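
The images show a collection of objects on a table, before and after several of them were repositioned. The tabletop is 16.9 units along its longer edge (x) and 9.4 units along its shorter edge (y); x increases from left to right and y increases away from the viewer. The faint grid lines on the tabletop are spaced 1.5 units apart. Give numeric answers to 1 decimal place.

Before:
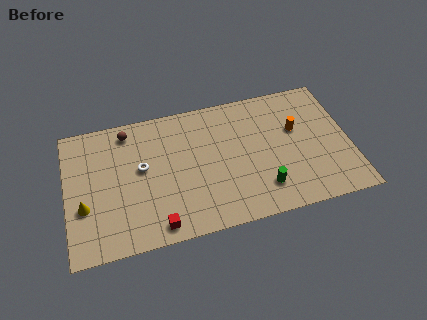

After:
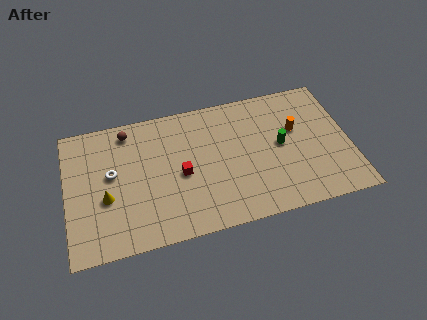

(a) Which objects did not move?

the orange cylinder and the brown sphere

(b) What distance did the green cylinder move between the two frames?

3.1

The green cylinder moved from about (11.5, 2.1) to (12.8, 4.9), a distance of √(1.3² + 2.8²) ≈ 3.1.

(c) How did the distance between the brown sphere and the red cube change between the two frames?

-2.3

Before: roughly 7.1 units apart; after: 4.8. That's 2.3 units closer together.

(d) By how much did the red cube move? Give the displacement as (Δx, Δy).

(1.6, 3.2)

The red cube started near (5.2, 1.1) and ended near (6.8, 4.3).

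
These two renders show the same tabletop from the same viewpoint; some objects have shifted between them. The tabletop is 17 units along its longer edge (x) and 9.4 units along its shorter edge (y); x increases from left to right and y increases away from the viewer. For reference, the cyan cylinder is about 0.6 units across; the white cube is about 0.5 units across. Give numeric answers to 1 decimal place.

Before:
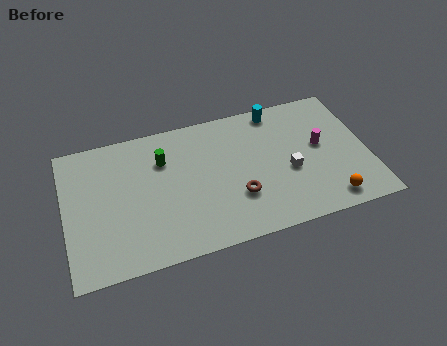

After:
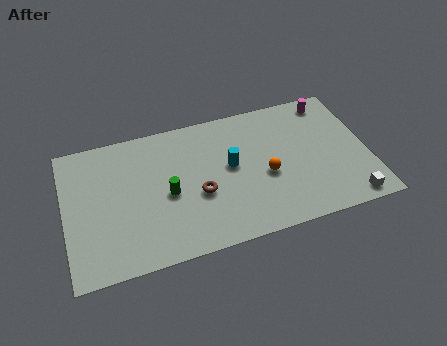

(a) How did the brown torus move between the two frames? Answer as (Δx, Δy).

(-2.1, 0.8)

The brown torus was at about (9.5, 3.0) and moved to about (7.4, 3.8).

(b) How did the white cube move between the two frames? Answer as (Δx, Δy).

(3.1, -2.9)

From the two frames, the white cube sits at roughly (12.5, 3.9) before and (15.6, 1.0) after.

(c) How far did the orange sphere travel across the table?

4.3

The orange sphere moved from about (14.5, 1.3) to (11.2, 4.0), a distance of √(3.3² + 2.7²) ≈ 4.3.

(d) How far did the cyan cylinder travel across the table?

4.3

The cyan cylinder was near (12.2, 8.4) before and (9.3, 5.2) after, so it travelled √(2.9² + 3.2²) ≈ 4.3 units.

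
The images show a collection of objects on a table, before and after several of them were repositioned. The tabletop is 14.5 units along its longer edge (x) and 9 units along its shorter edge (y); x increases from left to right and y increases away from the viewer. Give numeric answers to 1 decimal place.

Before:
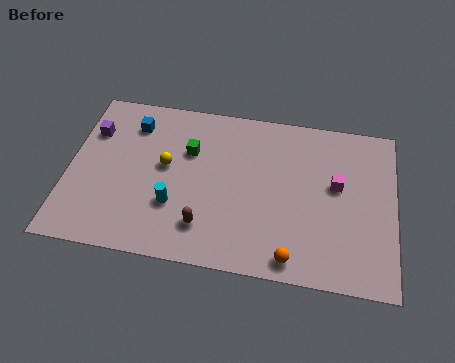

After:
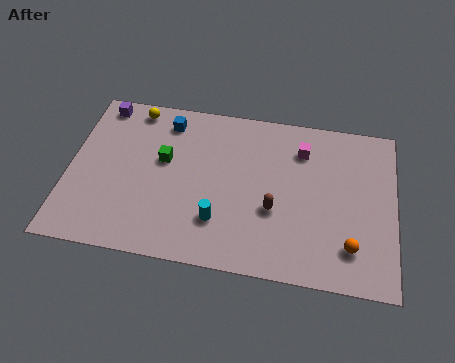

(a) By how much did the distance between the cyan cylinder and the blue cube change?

+1.0

Before: roughly 4.7 units apart; after: 5.7. That's 1.0 units further apart.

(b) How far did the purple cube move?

1.6

The purple cube moved from about (0.9, 6.4) to (1.2, 8.0), a distance of √(0.3² + 1.6²) ≈ 1.6.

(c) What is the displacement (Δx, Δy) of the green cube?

(-1.1, -0.7)

The green cube started near (5.3, 6.0) and ended near (4.2, 5.3).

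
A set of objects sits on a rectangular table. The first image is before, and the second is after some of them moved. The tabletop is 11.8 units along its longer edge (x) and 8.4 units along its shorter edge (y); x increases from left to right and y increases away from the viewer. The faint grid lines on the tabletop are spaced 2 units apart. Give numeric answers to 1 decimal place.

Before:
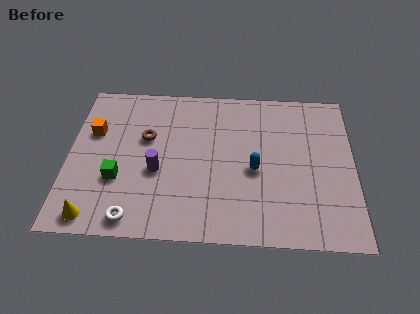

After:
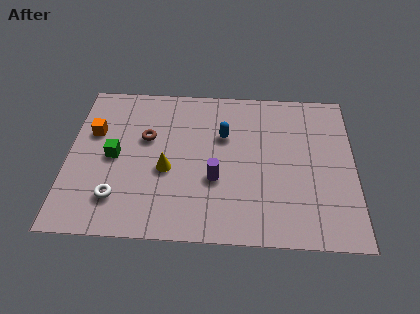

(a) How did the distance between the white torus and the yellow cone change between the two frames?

+1.0

They were about 1.6 units apart before and 2.6 after — 1.0 units further apart.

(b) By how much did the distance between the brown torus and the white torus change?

-0.8

The distance was about 4.3 in the first image and 3.5 in the second, so they moved 0.8 units closer together.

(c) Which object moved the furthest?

the yellow cone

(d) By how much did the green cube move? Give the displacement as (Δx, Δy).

(-0.2, 1.2)

From the two frames, the green cube sits at roughly (2.1, 2.9) before and (1.9, 4.1) after.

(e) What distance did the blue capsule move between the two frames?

2.2

From (7.7, 3.7) to (6.4, 5.5), the blue capsule covered √(1.3² + 1.8²) ≈ 2.2 units.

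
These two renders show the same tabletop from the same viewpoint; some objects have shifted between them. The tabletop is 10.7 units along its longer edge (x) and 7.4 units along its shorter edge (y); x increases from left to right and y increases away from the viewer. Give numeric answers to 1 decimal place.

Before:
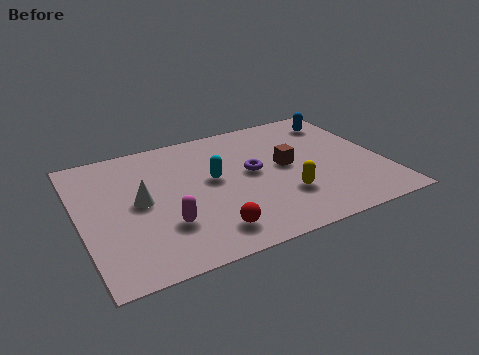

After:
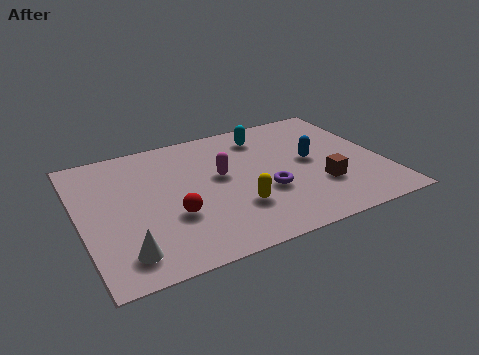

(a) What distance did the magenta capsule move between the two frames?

3.0

The magenta capsule moved from about (2.8, 2.2) to (5.0, 4.2), a distance of √(2.2² + 2.0²) ≈ 3.0.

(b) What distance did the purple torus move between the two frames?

1.3

From (6.1, 4.0) to (6.4, 2.7), the purple torus covered √(0.3² + 1.3²) ≈ 1.3 units.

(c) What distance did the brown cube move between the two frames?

1.9

The brown cube moved from about (7.3, 3.9) to (8.3, 2.3), a distance of √(1.0² + 1.6²) ≈ 1.9.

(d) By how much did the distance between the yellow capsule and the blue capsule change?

-1.2

The distance was about 4.6 in the first image and 3.4 in the second, so they moved 1.2 units closer together.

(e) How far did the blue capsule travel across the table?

2.5

From (9.6, 6.0) to (8.2, 3.9), the blue capsule covered √(1.4² + 2.1²) ≈ 2.5 units.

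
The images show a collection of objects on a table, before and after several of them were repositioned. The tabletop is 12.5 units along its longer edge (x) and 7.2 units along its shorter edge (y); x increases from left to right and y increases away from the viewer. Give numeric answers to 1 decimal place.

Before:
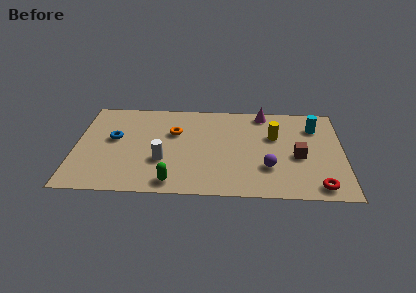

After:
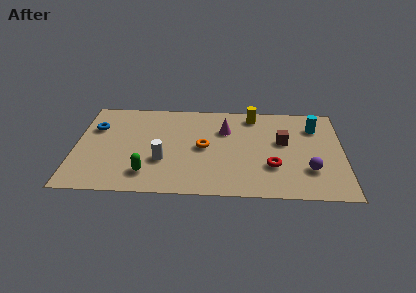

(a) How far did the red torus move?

2.5

The red torus moved from about (11.3, 0.9) to (9.2, 2.3), a distance of √(2.1² + 1.4²) ≈ 2.5.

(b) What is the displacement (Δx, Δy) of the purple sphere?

(1.9, -0.1)

The purple sphere was at about (9.0, 2.2) and moved to about (10.9, 2.1).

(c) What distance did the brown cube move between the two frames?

1.3

The brown cube was near (10.4, 3.1) before and (9.7, 4.2) after, so it travelled √(0.7² + 1.1²) ≈ 1.3 units.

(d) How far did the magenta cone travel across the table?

2.3

The magenta cone was near (8.8, 6.4) before and (7.0, 5.0) after, so it travelled √(1.8² + 1.4²) ≈ 2.3 units.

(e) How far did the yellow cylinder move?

1.9

The yellow cylinder was near (9.3, 4.6) before and (8.3, 6.2) after, so it travelled √(1.0² + 1.6²) ≈ 1.9 units.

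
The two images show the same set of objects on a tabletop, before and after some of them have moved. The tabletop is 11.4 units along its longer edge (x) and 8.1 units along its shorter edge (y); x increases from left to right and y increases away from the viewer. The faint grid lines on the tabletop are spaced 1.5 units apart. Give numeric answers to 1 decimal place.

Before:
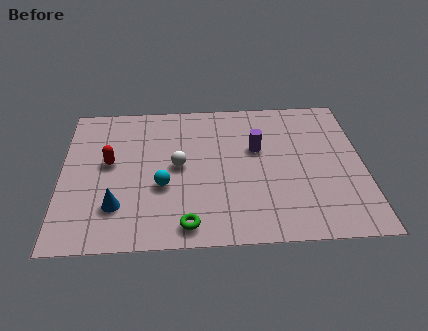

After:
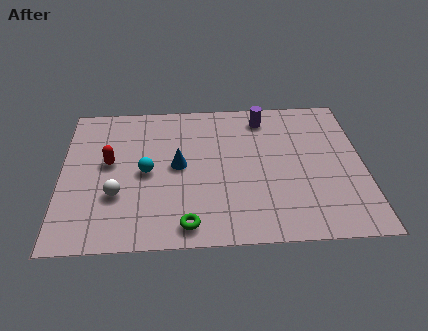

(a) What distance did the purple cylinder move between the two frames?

1.8

From (7.4, 5.0) to (7.7, 6.8), the purple cylinder covered √(0.3² + 1.8²) ≈ 1.8 units.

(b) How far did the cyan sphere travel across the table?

1.0

From (3.8, 3.1) to (3.2, 3.9), the cyan sphere covered √(0.6² + 0.8²) ≈ 1.0 units.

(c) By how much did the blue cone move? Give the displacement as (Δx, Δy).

(2.3, 2.1)

The blue cone started near (2.1, 2.1) and ended near (4.4, 4.2).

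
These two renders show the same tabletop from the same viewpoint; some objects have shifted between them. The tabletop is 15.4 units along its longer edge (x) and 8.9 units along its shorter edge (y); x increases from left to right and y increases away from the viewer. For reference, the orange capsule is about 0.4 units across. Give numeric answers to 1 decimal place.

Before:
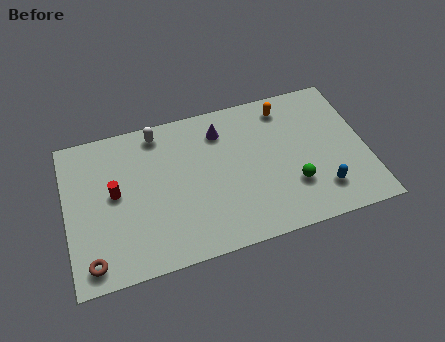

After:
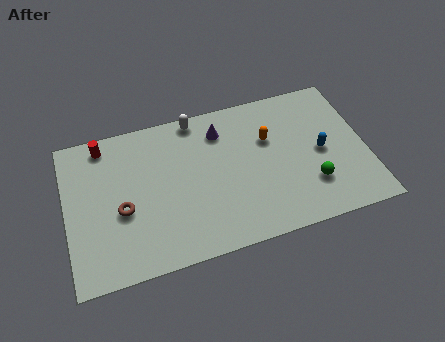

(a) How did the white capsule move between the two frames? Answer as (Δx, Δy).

(2.0, 0.3)

From the two frames, the white capsule sits at roughly (4.9, 7.8) before and (6.9, 8.1) after.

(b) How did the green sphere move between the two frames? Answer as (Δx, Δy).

(0.9, -0.2)

From the two frames, the green sphere sits at roughly (11.5, 2.7) before and (12.4, 2.5) after.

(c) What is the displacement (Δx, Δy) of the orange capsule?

(-1.0, -1.7)

The orange capsule started near (11.5, 7.5) and ended near (10.5, 5.8).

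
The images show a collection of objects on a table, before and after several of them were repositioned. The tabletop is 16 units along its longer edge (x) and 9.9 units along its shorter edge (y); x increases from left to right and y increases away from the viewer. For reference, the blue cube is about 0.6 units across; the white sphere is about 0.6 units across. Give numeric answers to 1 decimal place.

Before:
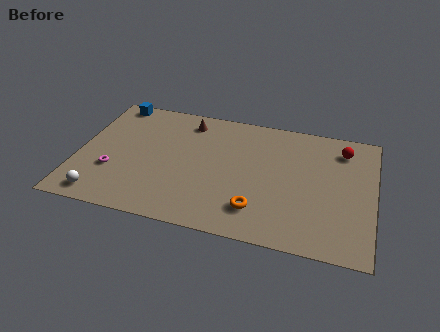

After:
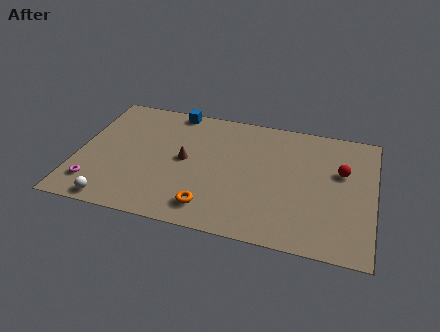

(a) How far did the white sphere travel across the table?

0.8

The white sphere was near (1.6, 1.2) before and (2.3, 0.9) after, so it travelled √(0.7² + 0.3²) ≈ 0.8 units.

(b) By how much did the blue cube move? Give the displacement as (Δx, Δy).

(3.4, 0.1)

The blue cube started near (1.5, 9.0) and ended near (4.9, 9.1).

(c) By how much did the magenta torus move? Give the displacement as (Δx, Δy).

(-0.9, -1.3)

From the two frames, the magenta torus sits at roughly (2.0, 3.3) before and (1.1, 2.0) after.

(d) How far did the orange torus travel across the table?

2.5

The orange torus was near (9.9, 2.2) before and (7.4, 1.7) after, so it travelled √(2.5² + 0.5²) ≈ 2.5 units.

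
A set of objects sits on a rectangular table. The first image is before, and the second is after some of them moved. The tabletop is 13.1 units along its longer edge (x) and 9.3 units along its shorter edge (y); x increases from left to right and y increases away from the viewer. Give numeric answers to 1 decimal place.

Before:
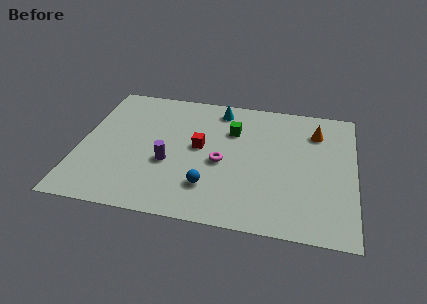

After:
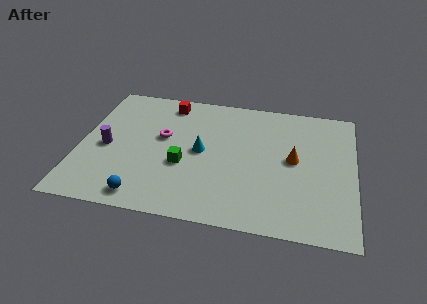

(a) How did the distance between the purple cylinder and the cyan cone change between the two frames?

-0.4

Before: roughly 4.9 units apart; after: 4.5. That's 0.4 units closer together.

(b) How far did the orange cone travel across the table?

2.4

The orange cone moved from about (11.2, 7.1) to (10.2, 4.9), a distance of √(1.0² + 2.2²) ≈ 2.4.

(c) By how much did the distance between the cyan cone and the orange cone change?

-0.4

Before: roughly 4.8 units apart; after: 4.4. That's 0.4 units closer together.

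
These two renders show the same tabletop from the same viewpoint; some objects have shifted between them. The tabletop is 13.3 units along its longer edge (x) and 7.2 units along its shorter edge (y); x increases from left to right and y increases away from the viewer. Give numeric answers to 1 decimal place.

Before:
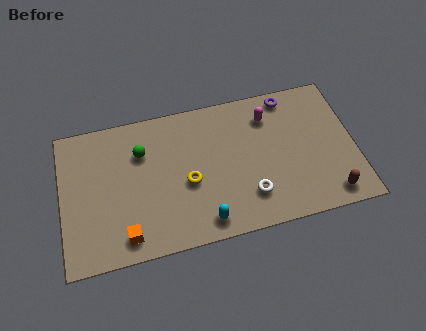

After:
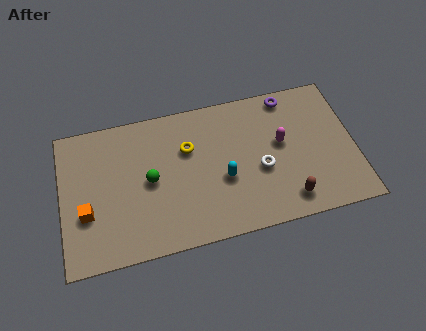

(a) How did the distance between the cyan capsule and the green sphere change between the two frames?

-1.5

Before: roughly 4.9 units apart; after: 3.4. That's 1.5 units closer together.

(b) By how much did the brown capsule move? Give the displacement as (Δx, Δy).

(-1.9, 0.2)

The brown capsule started near (12.0, 1.0) and ended near (10.1, 1.2).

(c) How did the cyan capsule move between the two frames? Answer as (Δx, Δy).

(1.0, 1.9)

The cyan capsule started near (6.3, 1.0) and ended near (7.3, 2.9).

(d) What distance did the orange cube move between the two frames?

2.3

From (2.8, 1.1) to (1.1, 2.6), the orange cube covered √(1.7² + 1.5²) ≈ 2.3 units.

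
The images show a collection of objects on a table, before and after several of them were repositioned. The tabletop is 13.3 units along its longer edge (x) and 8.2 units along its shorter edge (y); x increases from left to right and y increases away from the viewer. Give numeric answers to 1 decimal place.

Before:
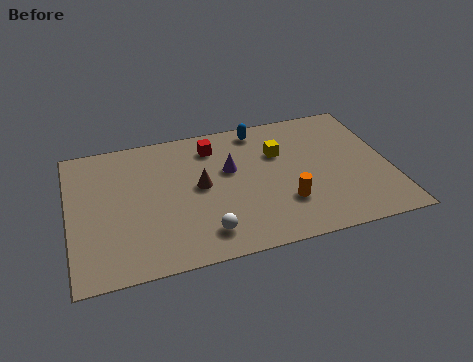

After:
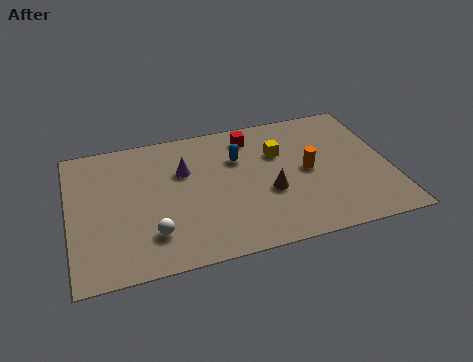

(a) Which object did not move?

the yellow cube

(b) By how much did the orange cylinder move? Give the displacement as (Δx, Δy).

(1.1, 1.7)

From the two frames, the orange cylinder sits at roughly (8.8, 2.4) before and (9.9, 4.1) after.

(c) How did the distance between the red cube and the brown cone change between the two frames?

+1.2

They were about 2.4 units apart before and 3.6 after — 1.2 units further apart.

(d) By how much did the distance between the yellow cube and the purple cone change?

+1.8

The distance was about 2.2 in the first image and 4.0 in the second, so they moved 1.8 units further apart.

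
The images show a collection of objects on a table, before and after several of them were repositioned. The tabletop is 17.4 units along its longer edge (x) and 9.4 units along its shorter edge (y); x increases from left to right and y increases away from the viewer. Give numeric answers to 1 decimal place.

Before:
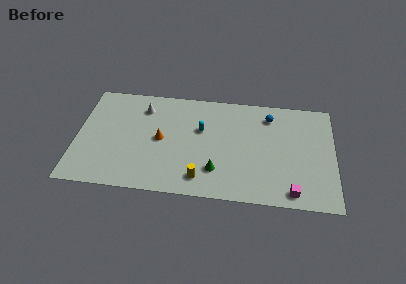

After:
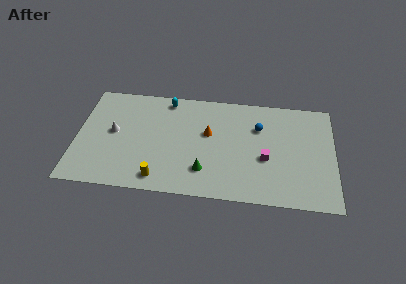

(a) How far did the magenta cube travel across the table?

3.2

From (14.6, 1.1) to (12.8, 3.8), the magenta cube covered √(1.8² + 2.7²) ≈ 3.2 units.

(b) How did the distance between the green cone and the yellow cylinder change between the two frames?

+1.9

Before: roughly 1.3 units apart; after: 3.2. That's 1.9 units further apart.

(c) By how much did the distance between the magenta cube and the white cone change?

-1.6

The distance was about 12.0 in the first image and 10.4 in the second, so they moved 1.6 units closer together.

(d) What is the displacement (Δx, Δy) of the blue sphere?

(-0.7, -1.1)

The blue sphere started near (13.0, 7.6) and ended near (12.3, 6.5).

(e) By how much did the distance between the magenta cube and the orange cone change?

-5.3

Before: roughly 9.6 units apart; after: 4.3. That's 5.3 units closer together.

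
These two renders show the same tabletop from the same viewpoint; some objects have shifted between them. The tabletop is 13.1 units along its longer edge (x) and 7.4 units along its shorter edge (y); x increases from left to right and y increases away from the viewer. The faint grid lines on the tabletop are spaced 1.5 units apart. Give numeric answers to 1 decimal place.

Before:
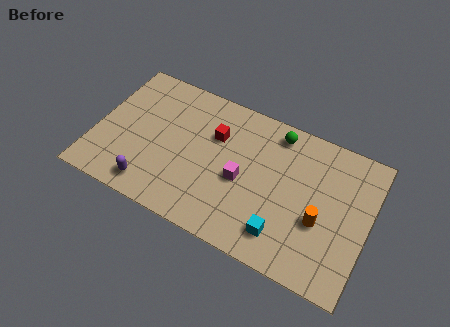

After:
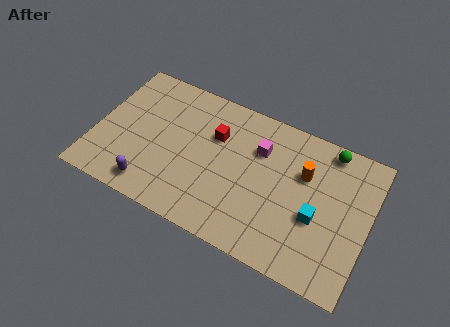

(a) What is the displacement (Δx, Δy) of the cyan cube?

(1.4, 1.5)

The cyan cube started near (9.3, 1.5) and ended near (10.7, 3.0).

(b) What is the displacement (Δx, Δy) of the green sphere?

(2.5, 0.2)

The green sphere was at about (8.4, 6.4) and moved to about (10.9, 6.6).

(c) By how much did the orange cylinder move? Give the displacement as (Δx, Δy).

(-1.0, 2.0)

The orange cylinder was at about (10.9, 2.9) and moved to about (9.9, 4.9).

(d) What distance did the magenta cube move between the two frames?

2.0

The magenta cube was near (7.1, 3.3) before and (7.7, 5.2) after, so it travelled √(0.6² + 1.9²) ≈ 2.0 units.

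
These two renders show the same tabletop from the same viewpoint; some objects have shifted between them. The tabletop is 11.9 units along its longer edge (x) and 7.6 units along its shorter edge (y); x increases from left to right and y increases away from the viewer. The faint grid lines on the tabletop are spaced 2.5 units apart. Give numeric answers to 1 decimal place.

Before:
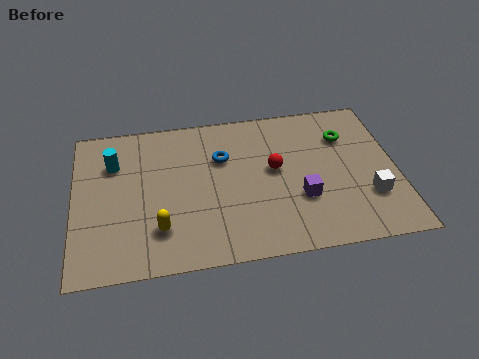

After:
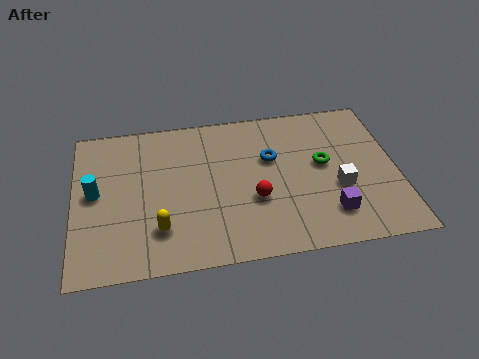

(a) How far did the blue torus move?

1.8

From (5.5, 5.1) to (7.3, 4.8), the blue torus covered √(1.8² + 0.3²) ≈ 1.8 units.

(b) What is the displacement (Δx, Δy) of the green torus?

(-0.9, -1.3)

The green torus was at about (10.1, 5.5) and moved to about (9.2, 4.2).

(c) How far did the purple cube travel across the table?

1.3

The purple cube moved from about (8.3, 2.6) to (9.3, 1.7), a distance of √(1.0² + 0.9²) ≈ 1.3.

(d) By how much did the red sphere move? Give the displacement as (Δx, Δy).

(-0.8, -1.4)

From the two frames, the red sphere sits at roughly (7.4, 4.2) before and (6.6, 2.8) after.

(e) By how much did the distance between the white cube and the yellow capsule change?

-1.0

They were about 7.7 units apart before and 6.7 after — 1.0 units closer together.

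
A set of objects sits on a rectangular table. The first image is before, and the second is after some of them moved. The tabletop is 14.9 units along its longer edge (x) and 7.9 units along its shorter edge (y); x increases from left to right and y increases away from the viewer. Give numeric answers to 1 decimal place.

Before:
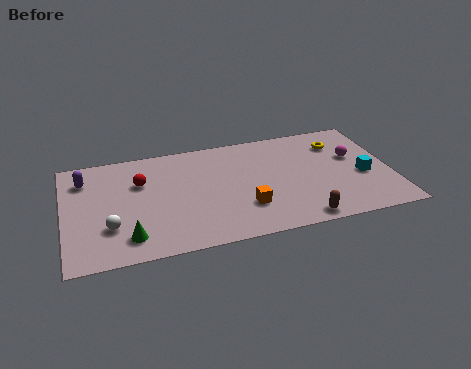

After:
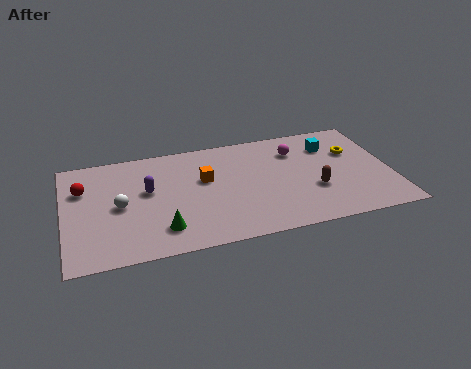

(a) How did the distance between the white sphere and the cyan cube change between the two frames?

-1.6

They were about 11.6 units apart before and 10.0 after — 1.6 units closer together.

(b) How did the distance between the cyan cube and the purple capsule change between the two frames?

-4.3

The distance was about 12.9 in the first image and 8.6 in the second, so they moved 4.3 units closer together.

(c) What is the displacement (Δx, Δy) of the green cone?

(1.5, 0.2)

The green cone started near (2.8, 1.5) and ended near (4.3, 1.7).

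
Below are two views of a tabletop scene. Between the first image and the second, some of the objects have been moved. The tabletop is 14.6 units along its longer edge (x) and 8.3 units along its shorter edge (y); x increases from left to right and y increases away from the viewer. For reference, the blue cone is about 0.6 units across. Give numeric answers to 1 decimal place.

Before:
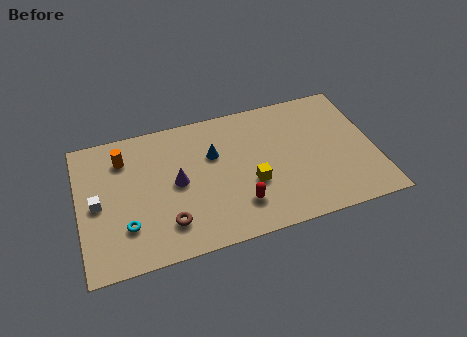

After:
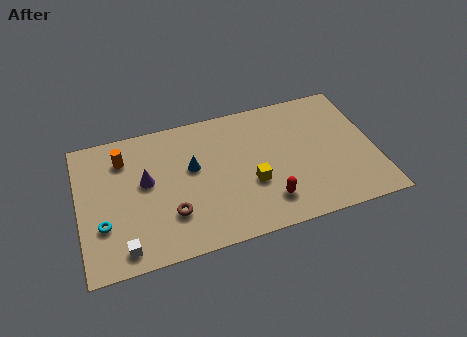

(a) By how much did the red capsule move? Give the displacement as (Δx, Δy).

(1.4, -0.2)

The red capsule was at about (7.7, 2.0) and moved to about (9.1, 1.8).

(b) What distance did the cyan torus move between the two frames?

1.2

From (2.2, 2.3) to (1.1, 2.7), the cyan torus covered √(1.1² + 0.4²) ≈ 1.2 units.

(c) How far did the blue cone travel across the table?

1.2

From (6.7, 5.4) to (5.6, 4.9), the blue cone covered √(1.1² + 0.5²) ≈ 1.2 units.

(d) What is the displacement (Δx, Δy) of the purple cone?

(-1.5, 0.5)

From the two frames, the purple cone sits at roughly (4.8, 4.2) before and (3.3, 4.7) after.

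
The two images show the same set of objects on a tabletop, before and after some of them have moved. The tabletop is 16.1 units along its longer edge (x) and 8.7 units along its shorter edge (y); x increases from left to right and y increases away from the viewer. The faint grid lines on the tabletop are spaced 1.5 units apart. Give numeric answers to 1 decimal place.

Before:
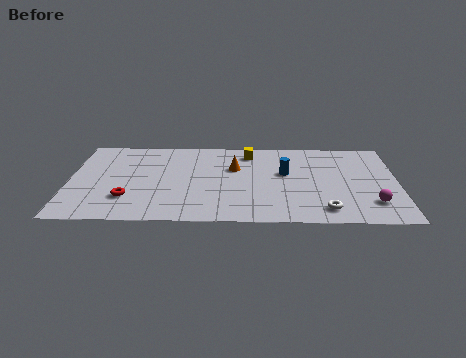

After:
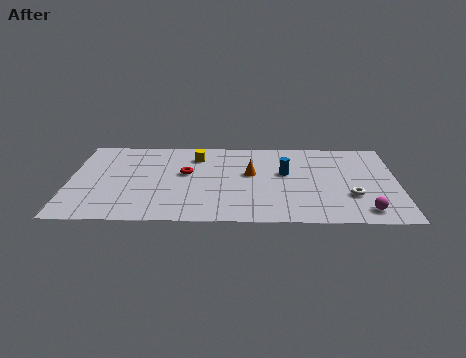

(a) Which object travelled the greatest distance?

the red torus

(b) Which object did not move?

the blue cylinder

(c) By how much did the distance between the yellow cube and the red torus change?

-5.7

They were about 7.6 units apart before and 1.9 after — 5.7 units closer together.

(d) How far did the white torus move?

1.9

From (12.5, 1.4) to (13.8, 2.8), the white torus covered √(1.3² + 1.4²) ≈ 1.9 units.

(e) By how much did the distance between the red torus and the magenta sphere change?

-2.4

Before: roughly 11.9 units apart; after: 9.5. That's 2.4 units closer together.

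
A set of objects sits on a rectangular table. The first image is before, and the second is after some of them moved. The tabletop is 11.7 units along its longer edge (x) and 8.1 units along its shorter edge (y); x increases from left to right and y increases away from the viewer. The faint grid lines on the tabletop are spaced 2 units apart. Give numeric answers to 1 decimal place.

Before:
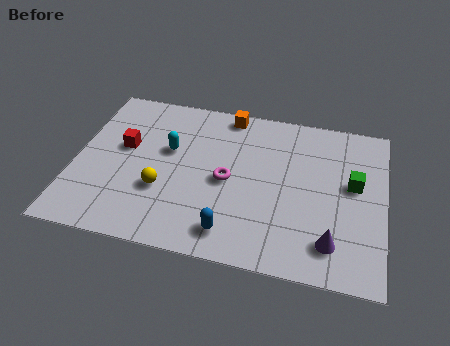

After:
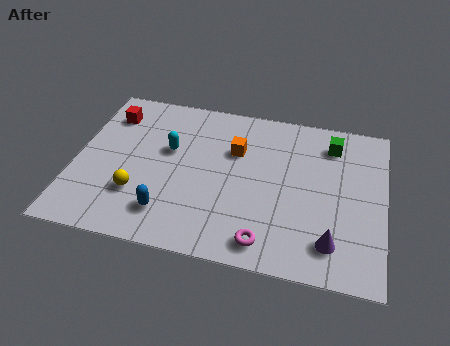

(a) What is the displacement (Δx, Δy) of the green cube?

(-0.9, 1.9)

From the two frames, the green cube sits at roughly (10.5, 4.6) before and (9.6, 6.5) after.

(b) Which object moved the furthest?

the magenta torus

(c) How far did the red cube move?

1.7

From (1.8, 4.7) to (1.1, 6.3), the red cube covered √(0.7² + 1.6²) ≈ 1.7 units.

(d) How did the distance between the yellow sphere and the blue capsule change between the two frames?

-1.7

The distance was about 3.1 in the first image and 1.4 in the second, so they moved 1.7 units closer together.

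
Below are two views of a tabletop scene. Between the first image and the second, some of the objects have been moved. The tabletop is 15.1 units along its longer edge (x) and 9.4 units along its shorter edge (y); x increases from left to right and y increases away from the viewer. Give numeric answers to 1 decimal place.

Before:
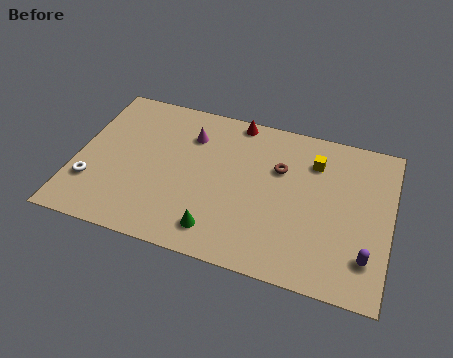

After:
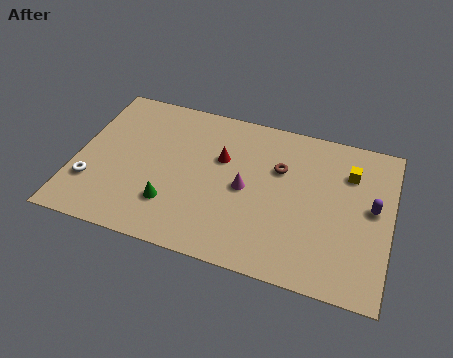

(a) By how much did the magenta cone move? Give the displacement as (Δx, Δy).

(2.9, -2.5)

The magenta cone was at about (5.3, 7.0) and moved to about (8.2, 4.5).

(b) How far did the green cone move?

2.5

From (7.1, 1.6) to (4.8, 2.5), the green cone covered √(2.3² + 0.9²) ≈ 2.5 units.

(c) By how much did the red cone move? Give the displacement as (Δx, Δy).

(-0.5, -2.6)

The red cone was at about (7.4, 8.6) and moved to about (6.9, 6.0).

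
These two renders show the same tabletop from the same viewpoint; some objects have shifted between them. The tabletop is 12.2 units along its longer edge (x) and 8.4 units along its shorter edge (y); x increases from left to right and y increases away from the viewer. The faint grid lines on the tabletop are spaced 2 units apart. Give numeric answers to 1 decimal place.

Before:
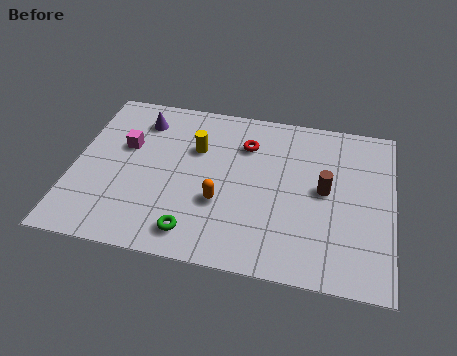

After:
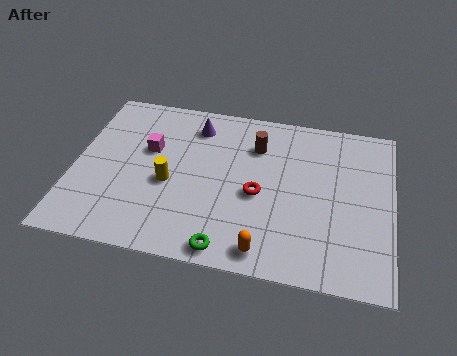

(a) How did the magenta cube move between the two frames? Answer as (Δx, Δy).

(0.9, 0.0)

The magenta cube was at about (1.9, 5.2) and moved to about (2.8, 5.2).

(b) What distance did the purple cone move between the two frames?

2.1

The purple cone was near (2.4, 6.7) before and (4.5, 6.8) after, so it travelled √(2.1² + 0.1²) ≈ 2.1 units.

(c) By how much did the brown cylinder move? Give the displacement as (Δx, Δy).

(-2.7, 1.8)

From the two frames, the brown cylinder sits at roughly (9.6, 4.4) before and (6.9, 6.2) after.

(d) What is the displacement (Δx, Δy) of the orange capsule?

(1.8, -2.0)

The orange capsule was at about (5.7, 3.0) and moved to about (7.5, 1.0).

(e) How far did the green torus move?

1.4

The green torus was near (4.8, 1.3) before and (6.1, 0.8) after, so it travelled √(1.3² + 0.5²) ≈ 1.4 units.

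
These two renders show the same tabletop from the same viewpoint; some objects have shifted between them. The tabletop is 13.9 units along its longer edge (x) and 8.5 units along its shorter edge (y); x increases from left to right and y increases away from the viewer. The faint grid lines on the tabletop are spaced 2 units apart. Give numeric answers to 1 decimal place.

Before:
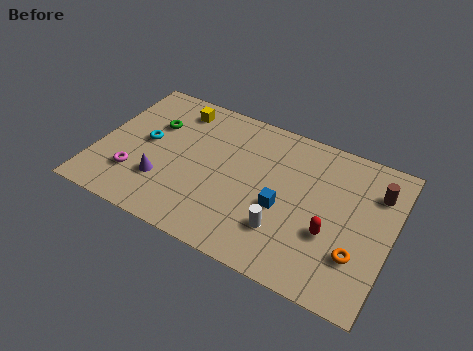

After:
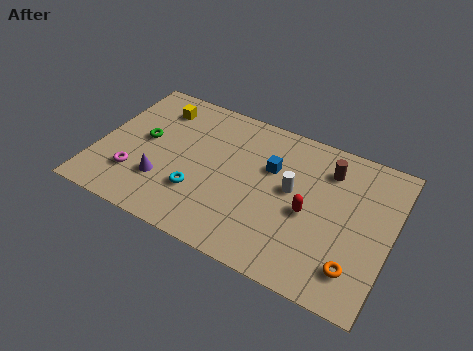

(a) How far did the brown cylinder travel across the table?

2.3

From (13.0, 6.3) to (10.7, 6.6), the brown cylinder covered √(2.3² + 0.3²) ≈ 2.3 units.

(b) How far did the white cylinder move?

2.4

The white cylinder was near (9.1, 2.3) before and (9.2, 4.7) after, so it travelled √(0.1² + 2.4²) ≈ 2.4 units.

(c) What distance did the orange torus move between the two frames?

0.7

From (12.5, 2.5) to (12.5, 1.8), the orange torus covered √(0.0² + 0.7²) ≈ 0.7 units.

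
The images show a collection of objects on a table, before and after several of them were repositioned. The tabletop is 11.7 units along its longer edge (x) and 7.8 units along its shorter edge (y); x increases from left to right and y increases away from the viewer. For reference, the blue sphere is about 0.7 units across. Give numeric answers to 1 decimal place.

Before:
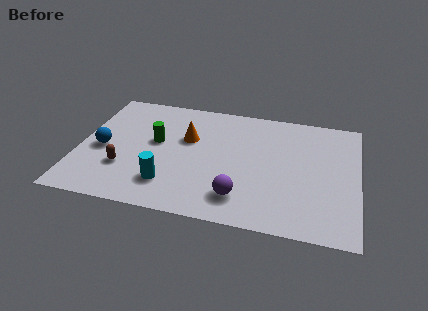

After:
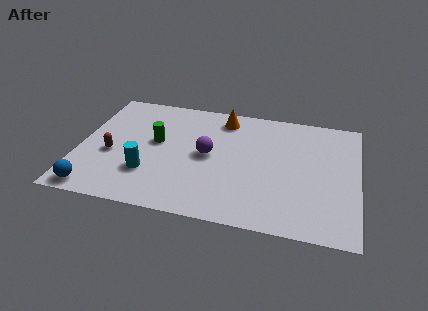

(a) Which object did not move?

the green cylinder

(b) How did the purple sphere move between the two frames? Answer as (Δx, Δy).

(-1.5, 2.4)

The purple sphere was at about (6.9, 1.6) and moved to about (5.4, 4.0).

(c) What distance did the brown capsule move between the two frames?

1.0

The brown capsule moved from about (2.0, 2.4) to (1.4, 3.2), a distance of √(0.6² + 0.8²) ≈ 1.0.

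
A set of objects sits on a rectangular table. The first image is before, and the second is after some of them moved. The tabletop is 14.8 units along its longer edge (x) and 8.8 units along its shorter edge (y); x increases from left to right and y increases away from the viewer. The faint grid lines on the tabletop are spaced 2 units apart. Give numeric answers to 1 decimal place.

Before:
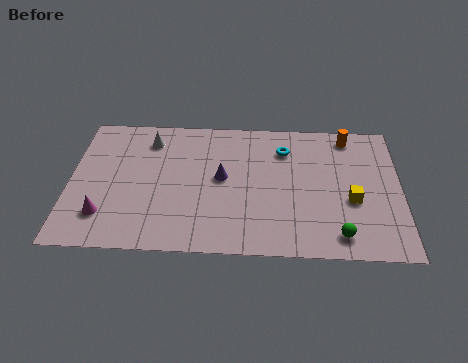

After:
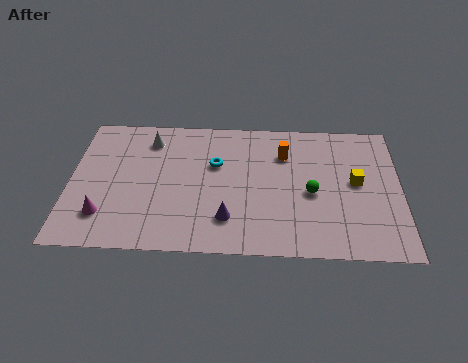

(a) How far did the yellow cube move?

1.2

From (12.6, 3.5) to (12.8, 4.7), the yellow cube covered √(0.2² + 1.2²) ≈ 1.2 units.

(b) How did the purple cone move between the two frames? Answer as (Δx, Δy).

(0.3, -2.6)

The purple cone started near (6.8, 4.7) and ended near (7.1, 2.1).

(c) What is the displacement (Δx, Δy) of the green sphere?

(-1.2, 2.6)

The green sphere was at about (12.0, 1.3) and moved to about (10.8, 3.9).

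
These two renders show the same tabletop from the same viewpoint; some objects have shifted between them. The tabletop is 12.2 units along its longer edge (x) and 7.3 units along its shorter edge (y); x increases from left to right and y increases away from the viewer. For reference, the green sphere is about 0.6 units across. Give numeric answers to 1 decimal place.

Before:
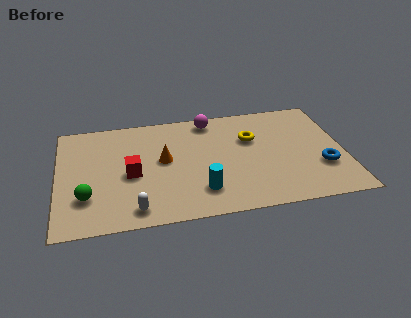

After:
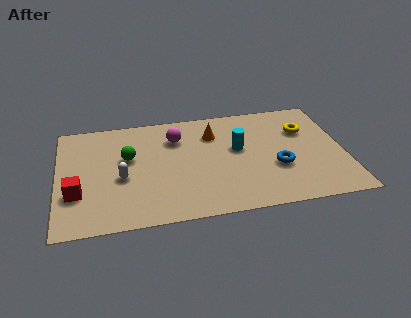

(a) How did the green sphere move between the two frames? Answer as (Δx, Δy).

(1.8, 2.3)

The green sphere started near (1.2, 2.1) and ended near (3.0, 4.4).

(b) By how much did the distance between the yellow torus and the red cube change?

+4.7

The distance was about 5.4 in the first image and 10.1 in the second, so they moved 4.7 units further apart.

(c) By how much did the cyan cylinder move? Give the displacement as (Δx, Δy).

(1.7, 2.5)

From the two frames, the cyan cylinder sits at roughly (6.0, 1.7) before and (7.7, 4.2) after.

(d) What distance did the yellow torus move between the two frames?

2.3

From (8.3, 4.8) to (10.6, 5.0), the yellow torus covered √(2.3² + 0.2²) ≈ 2.3 units.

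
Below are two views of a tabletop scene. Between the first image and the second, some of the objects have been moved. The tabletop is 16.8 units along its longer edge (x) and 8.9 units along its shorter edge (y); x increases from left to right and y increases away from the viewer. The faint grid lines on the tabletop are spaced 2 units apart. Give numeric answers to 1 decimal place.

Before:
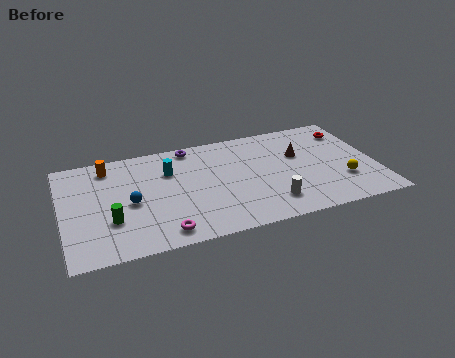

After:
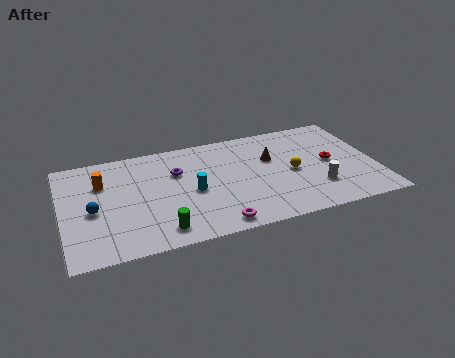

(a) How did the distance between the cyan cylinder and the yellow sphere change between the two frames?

-4.3

They were about 9.7 units apart before and 5.4 after — 4.3 units closer together.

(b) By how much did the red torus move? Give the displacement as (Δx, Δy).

(-1.3, -2.5)

The red torus was at about (15.7, 7.0) and moved to about (14.4, 4.5).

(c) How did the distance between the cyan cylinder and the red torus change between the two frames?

-2.4

The distance was about 9.9 in the first image and 7.5 in the second, so they moved 2.4 units closer together.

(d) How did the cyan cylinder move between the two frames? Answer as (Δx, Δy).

(1.1, -2.1)

From the two frames, the cyan cylinder sits at roughly (5.8, 6.2) before and (6.9, 4.1) after.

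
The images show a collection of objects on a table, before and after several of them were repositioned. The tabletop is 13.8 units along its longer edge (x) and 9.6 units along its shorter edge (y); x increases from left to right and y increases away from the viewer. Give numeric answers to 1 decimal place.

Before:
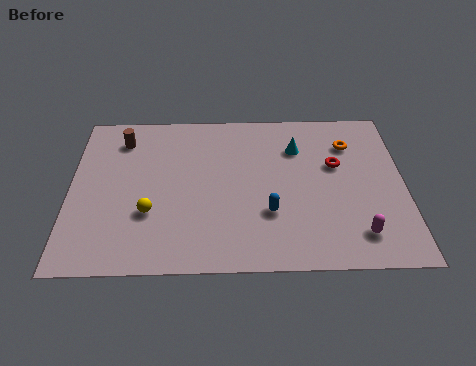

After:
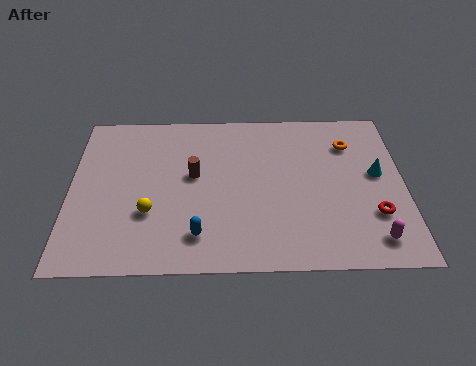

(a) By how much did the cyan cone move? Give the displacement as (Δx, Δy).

(3.3, -1.7)

The cyan cone was at about (9.4, 7.0) and moved to about (12.7, 5.3).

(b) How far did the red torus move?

3.4

The red torus was near (11.0, 5.9) before and (12.5, 2.9) after, so it travelled √(1.5² + 3.0²) ≈ 3.4 units.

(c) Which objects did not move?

the orange torus and the yellow sphere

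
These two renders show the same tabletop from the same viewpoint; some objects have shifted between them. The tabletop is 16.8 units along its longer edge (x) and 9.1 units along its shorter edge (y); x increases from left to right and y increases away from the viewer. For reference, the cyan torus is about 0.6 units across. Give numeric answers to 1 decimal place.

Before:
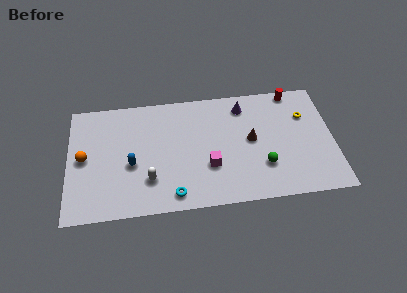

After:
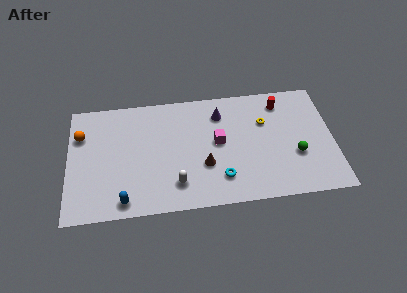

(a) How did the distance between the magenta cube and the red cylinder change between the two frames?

-2.7

They were about 7.6 units apart before and 4.9 after — 2.7 units closer together.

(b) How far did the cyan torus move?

3.1

The cyan torus was near (6.6, 1.2) before and (9.6, 2.1) after, so it travelled √(3.0² + 0.9²) ≈ 3.1 units.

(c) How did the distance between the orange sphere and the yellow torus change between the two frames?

-2.5

The distance was about 14.2 in the first image and 11.7 in the second, so they moved 2.5 units closer together.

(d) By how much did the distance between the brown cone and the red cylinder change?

+2.1

The distance was about 4.5 in the first image and 6.6 in the second, so they moved 2.1 units further apart.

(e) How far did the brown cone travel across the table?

3.4

The brown cone was near (11.6, 4.8) before and (8.6, 3.2) after, so it travelled √(3.0² + 1.6²) ≈ 3.4 units.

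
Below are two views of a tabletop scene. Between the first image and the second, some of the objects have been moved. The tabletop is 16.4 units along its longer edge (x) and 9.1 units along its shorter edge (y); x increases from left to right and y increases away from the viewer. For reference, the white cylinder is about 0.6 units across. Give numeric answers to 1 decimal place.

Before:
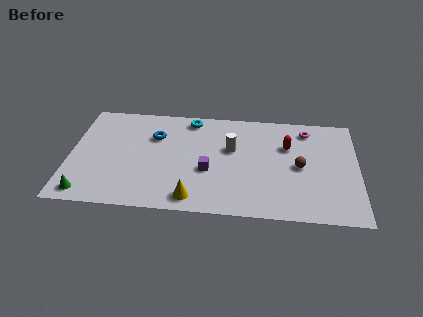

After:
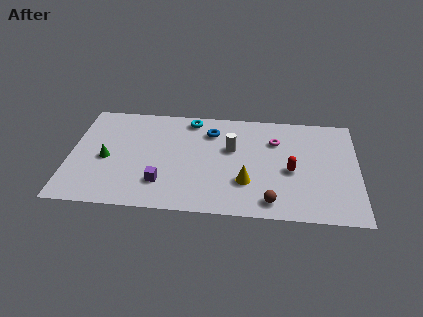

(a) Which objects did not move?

the cyan torus and the white cylinder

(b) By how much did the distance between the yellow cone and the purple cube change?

+2.3

The distance was about 2.5 in the first image and 4.8 in the second, so they moved 2.3 units further apart.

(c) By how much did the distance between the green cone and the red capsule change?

-1.9

The distance was about 12.4 in the first image and 10.5 in the second, so they moved 1.9 units closer together.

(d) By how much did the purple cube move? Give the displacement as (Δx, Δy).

(-2.6, -1.3)

The purple cube was at about (7.9, 3.6) and moved to about (5.3, 2.3).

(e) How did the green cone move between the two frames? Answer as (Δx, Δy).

(1.0, 3.0)

From the two frames, the green cone sits at roughly (1.1, 1.1) before and (2.1, 4.1) after.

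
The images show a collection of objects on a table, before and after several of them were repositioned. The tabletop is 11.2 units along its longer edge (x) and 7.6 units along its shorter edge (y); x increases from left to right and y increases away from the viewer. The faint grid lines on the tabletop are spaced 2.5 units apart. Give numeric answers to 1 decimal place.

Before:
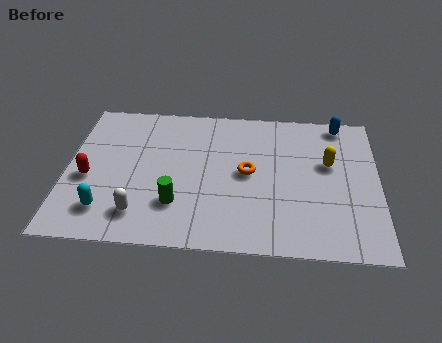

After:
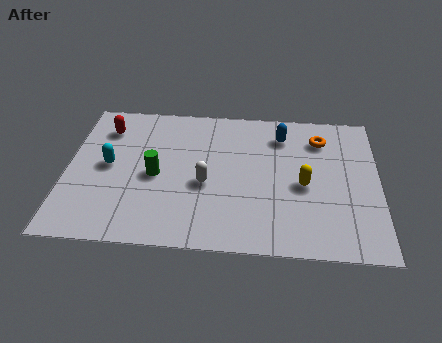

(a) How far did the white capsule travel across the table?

2.9

The white capsule moved from about (2.7, 1.5) to (5.0, 3.2), a distance of √(2.3² + 1.7²) ≈ 2.9.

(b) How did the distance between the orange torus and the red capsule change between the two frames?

+2.1

Before: roughly 5.7 units apart; after: 7.8. That's 2.1 units further apart.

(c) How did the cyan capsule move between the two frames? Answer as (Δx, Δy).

(0.0, 2.3)

The cyan capsule started near (1.5, 1.6) and ended near (1.5, 3.9).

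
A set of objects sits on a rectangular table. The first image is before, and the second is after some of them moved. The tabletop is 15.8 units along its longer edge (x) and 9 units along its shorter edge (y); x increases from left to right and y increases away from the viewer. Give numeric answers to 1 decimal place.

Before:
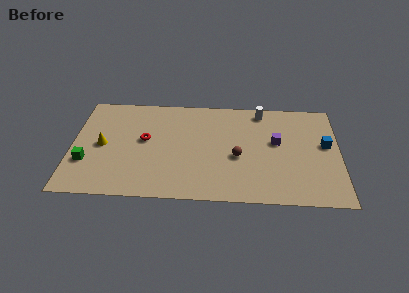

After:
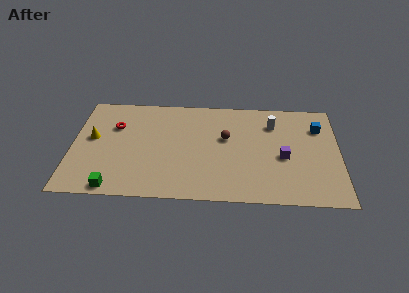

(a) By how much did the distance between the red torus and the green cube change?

+1.3

The distance was about 4.0 in the first image and 5.3 in the second, so they moved 1.3 units further apart.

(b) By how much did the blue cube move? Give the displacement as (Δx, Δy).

(-0.4, 1.5)

The blue cube was at about (15.0, 5.1) and moved to about (14.6, 6.6).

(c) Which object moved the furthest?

the green cube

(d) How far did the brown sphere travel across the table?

1.7

From (9.8, 3.8) to (9.1, 5.4), the brown sphere covered √(0.7² + 1.6²) ≈ 1.7 units.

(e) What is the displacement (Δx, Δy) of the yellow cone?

(-0.6, 0.6)

From the two frames, the yellow cone sits at roughly (1.8, 4.4) before and (1.2, 5.0) after.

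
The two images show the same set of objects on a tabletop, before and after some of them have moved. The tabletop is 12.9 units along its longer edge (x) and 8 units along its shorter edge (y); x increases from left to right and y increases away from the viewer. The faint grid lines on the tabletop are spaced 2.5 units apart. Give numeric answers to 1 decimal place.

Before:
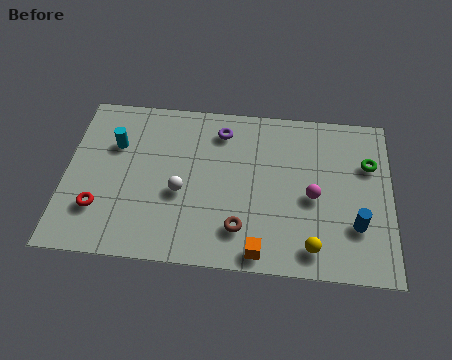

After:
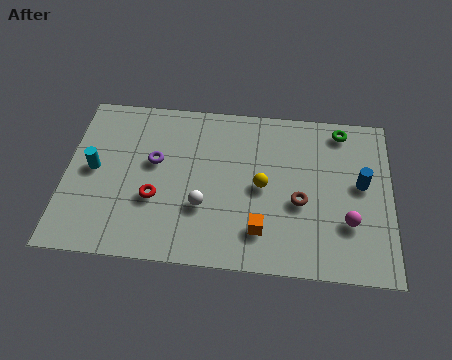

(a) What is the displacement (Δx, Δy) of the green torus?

(-1.1, 1.6)

From the two frames, the green torus sits at roughly (12.0, 5.4) before and (10.9, 7.0) after.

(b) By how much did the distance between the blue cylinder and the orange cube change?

+0.7

The distance was about 4.0 in the first image and 4.7 in the second, so they moved 0.7 units further apart.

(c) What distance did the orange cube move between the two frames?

1.0

From (7.8, 0.8) to (7.8, 1.8), the orange cube covered √(0.0² + 1.0²) ≈ 1.0 units.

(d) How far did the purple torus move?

3.2

The purple torus was near (6.1, 6.5) before and (3.5, 4.7) after, so it travelled √(2.6² + 1.8²) ≈ 3.2 units.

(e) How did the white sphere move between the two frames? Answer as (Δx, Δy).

(0.9, -0.6)

From the two frames, the white sphere sits at roughly (4.6, 3.3) before and (5.5, 2.7) after.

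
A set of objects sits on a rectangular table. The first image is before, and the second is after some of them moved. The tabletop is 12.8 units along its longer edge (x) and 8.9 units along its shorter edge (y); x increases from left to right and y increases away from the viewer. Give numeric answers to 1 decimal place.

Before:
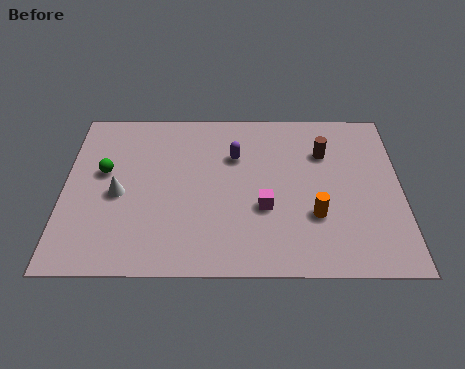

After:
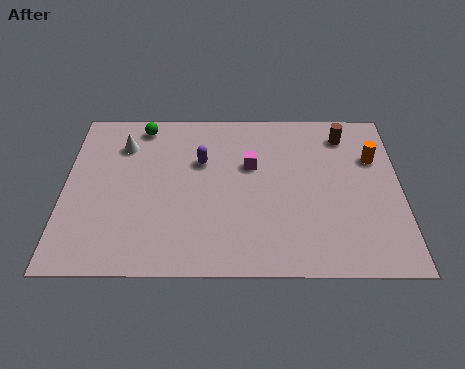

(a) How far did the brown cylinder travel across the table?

1.3

The brown cylinder moved from about (9.9, 6.3) to (10.7, 7.3), a distance of √(0.8² + 1.0²) ≈ 1.3.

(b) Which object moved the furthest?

the orange cylinder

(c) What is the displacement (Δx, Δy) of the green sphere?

(1.4, 2.6)

From the two frames, the green sphere sits at roughly (1.5, 5.2) before and (2.9, 7.8) after.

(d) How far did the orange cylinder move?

3.9

The orange cylinder was near (9.5, 2.9) before and (11.8, 6.0) after, so it travelled √(2.3² + 3.1²) ≈ 3.9 units.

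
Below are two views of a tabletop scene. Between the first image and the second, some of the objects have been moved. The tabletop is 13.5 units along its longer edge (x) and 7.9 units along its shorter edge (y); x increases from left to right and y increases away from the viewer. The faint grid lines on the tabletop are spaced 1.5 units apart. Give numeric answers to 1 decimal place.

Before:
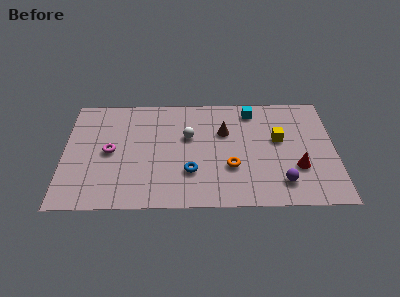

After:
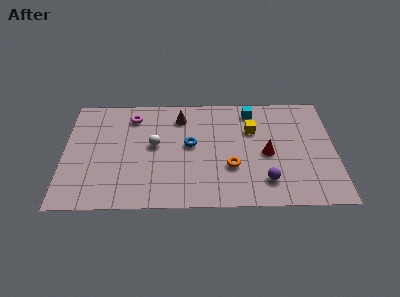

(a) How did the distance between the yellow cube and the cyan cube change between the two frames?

-1.1

Before: roughly 2.5 units apart; after: 1.4. That's 1.1 units closer together.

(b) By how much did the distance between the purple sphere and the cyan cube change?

-0.3

They were about 5.3 units apart before and 5.0 after — 0.3 units closer together.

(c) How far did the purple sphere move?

0.8

From (10.8, 1.6) to (10.0, 1.7), the purple sphere covered √(0.8² + 0.1²) ≈ 0.8 units.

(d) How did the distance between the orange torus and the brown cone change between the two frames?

+1.9

They were about 2.5 units apart before and 4.4 after — 1.9 units further apart.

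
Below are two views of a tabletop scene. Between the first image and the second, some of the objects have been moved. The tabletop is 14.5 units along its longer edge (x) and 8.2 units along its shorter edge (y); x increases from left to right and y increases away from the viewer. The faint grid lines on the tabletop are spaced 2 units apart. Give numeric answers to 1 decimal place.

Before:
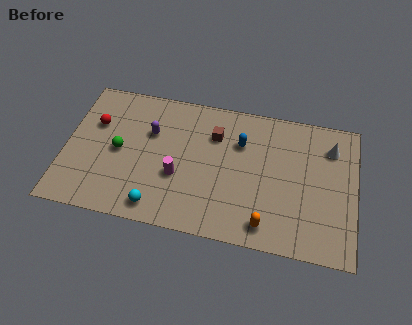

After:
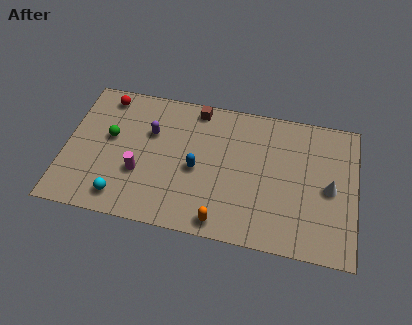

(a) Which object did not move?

the purple capsule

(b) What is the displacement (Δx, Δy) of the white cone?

(0.0, -2.4)

From the two frames, the white cone sits at roughly (13.2, 6.3) before and (13.2, 3.9) after.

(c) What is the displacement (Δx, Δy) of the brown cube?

(-1.0, 1.4)

From the two frames, the brown cube sits at roughly (7.4, 5.9) before and (6.4, 7.3) after.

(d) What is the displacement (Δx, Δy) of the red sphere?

(0.4, 1.7)

The red sphere was at about (1.4, 5.4) and moved to about (1.8, 7.1).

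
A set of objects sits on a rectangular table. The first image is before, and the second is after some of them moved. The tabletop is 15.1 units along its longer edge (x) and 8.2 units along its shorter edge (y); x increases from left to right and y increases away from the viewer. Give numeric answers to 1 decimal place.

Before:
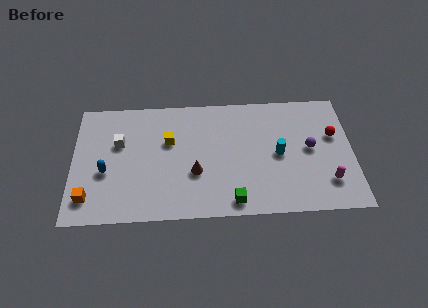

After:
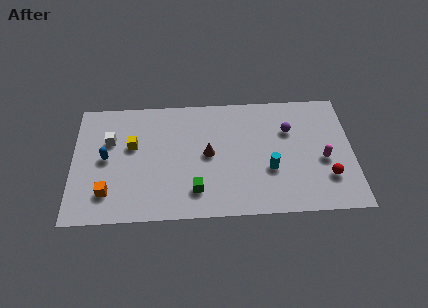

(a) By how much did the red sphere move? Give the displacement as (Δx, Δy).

(-0.4, -2.8)

The red sphere was at about (14.1, 5.1) and moved to about (13.7, 2.3).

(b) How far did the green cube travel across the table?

2.2

The green cube was near (8.6, 1.0) before and (6.6, 1.8) after, so it travelled √(2.0² + 0.8²) ≈ 2.2 units.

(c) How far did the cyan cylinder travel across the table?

1.1

The cyan cylinder moved from about (11.1, 4.0) to (10.6, 3.0), a distance of √(0.5² + 1.0²) ≈ 1.1.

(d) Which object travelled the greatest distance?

the red sphere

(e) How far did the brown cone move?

1.4

From (6.6, 3.0) to (7.3, 4.2), the brown cone covered √(0.7² + 1.2²) ≈ 1.4 units.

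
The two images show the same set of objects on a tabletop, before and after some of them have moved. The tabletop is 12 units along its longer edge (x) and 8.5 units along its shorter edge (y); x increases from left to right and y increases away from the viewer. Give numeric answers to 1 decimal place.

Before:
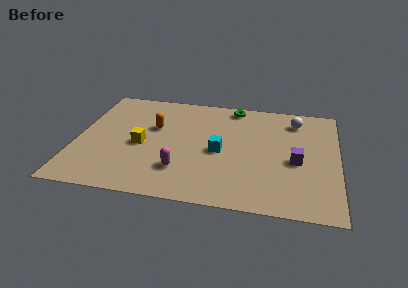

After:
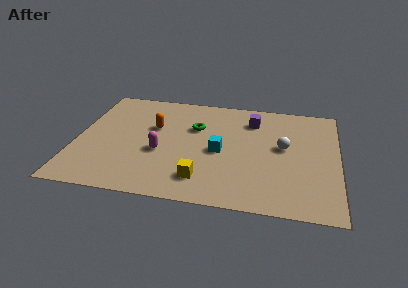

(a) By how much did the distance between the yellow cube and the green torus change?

-1.7

The distance was about 5.6 in the first image and 3.9 in the second, so they moved 1.7 units closer together.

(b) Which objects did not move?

the orange capsule and the cyan cube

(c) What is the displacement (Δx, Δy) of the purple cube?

(-2.1, 2.9)

The purple cube was at about (10.1, 3.7) and moved to about (8.0, 6.6).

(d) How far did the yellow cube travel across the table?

3.6

The yellow cube was near (3.0, 3.8) before and (5.9, 1.7) after, so it travelled √(2.9² + 2.1²) ≈ 3.6 units.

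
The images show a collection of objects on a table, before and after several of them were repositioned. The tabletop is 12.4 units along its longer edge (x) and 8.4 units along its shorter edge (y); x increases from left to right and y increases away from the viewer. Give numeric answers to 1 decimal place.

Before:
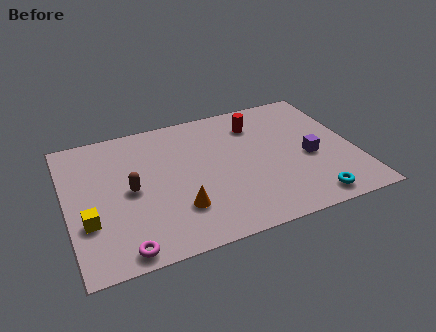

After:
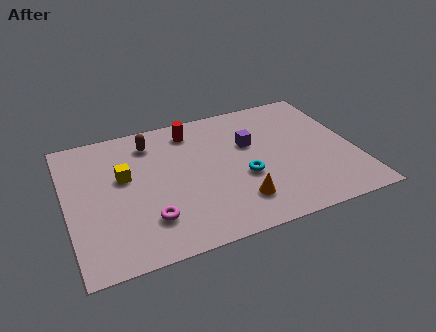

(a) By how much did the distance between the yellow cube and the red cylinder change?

-4.8

They were about 8.5 units apart before and 3.7 after — 4.8 units closer together.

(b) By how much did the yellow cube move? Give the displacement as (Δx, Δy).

(1.7, 2.2)

From the two frames, the yellow cube sits at roughly (0.8, 2.8) before and (2.5, 5.0) after.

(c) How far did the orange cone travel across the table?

2.5

From (4.6, 2.3) to (7.1, 1.9), the orange cone covered √(2.5² + 0.4²) ≈ 2.5 units.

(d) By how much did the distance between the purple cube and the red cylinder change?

-0.6

They were about 3.5 units apart before and 2.9 after — 0.6 units closer together.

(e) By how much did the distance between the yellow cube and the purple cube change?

-4.1

Before: roughly 9.6 units apart; after: 5.5. That's 4.1 units closer together.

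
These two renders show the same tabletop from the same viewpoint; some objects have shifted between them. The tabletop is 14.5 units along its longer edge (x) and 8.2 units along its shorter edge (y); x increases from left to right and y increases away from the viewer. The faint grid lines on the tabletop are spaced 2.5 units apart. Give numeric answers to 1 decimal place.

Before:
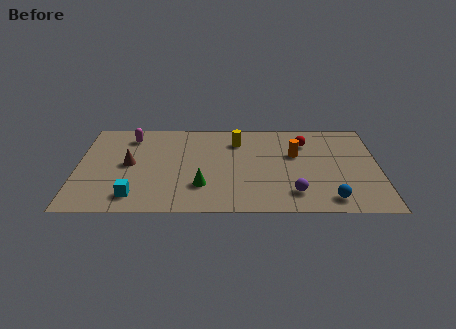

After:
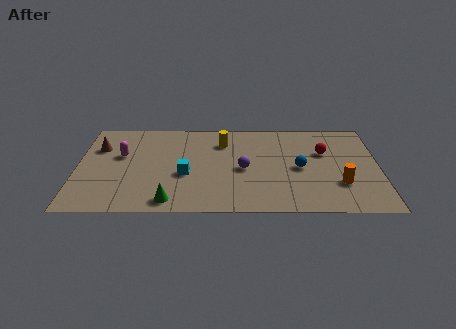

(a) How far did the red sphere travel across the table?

1.3

From (11.0, 6.2) to (11.9, 5.3), the red sphere covered √(0.9² + 0.9²) ≈ 1.3 units.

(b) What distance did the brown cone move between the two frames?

2.1

The brown cone was near (2.5, 4.2) before and (1.0, 5.7) after, so it travelled √(1.5² + 1.5²) ≈ 2.1 units.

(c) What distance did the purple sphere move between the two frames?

3.2

The purple sphere was near (10.4, 1.7) before and (8.0, 3.8) after, so it travelled √(2.4² + 2.1²) ≈ 3.2 units.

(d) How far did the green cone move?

2.0

The green cone was near (6.0, 2.3) before and (4.5, 1.0) after, so it travelled √(1.5² + 1.3²) ≈ 2.0 units.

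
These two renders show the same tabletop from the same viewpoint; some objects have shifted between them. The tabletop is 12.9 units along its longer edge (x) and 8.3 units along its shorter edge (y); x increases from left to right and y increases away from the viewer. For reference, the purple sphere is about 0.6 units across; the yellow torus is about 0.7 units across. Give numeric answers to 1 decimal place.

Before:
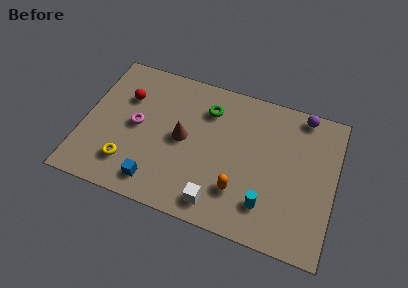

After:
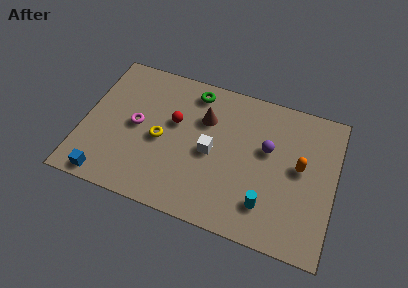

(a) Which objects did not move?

the cyan cylinder and the magenta torus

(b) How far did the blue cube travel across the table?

2.5

The blue cube was near (4.0, 1.3) before and (1.5, 0.8) after, so it travelled √(2.5² + 0.5²) ≈ 2.5 units.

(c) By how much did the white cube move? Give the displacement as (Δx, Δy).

(-0.6, 2.7)

The white cube was at about (7.2, 1.2) and moved to about (6.6, 3.9).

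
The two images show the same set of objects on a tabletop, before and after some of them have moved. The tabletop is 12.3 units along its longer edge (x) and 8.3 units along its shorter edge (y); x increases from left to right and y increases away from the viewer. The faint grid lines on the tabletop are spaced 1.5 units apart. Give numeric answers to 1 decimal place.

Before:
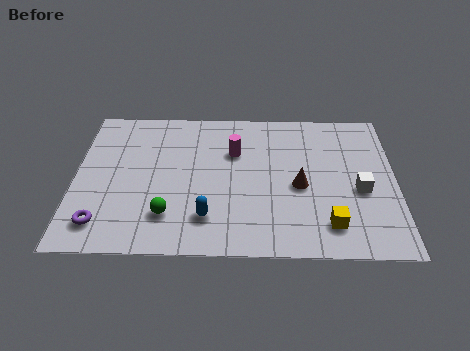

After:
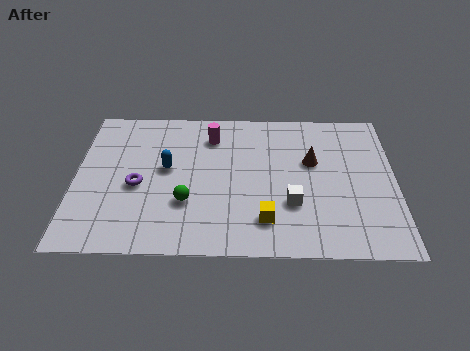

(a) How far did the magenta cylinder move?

1.3

The magenta cylinder was near (6.1, 5.6) before and (5.2, 6.5) after, so it travelled √(0.9² + 0.9²) ≈ 1.3 units.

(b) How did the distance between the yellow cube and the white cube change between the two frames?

-0.9

They were about 2.2 units apart before and 1.3 after — 0.9 units closer together.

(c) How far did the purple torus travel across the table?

2.5

From (1.1, 1.5) to (2.4, 3.6), the purple torus covered √(1.3² + 2.1²) ≈ 2.5 units.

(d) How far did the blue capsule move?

3.1

The blue capsule was near (5.1, 1.9) before and (3.5, 4.6) after, so it travelled √(1.6² + 2.7²) ≈ 3.1 units.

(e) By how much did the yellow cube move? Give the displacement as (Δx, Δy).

(-2.4, 0.2)

The yellow cube started near (9.7, 1.6) and ended near (7.3, 1.8).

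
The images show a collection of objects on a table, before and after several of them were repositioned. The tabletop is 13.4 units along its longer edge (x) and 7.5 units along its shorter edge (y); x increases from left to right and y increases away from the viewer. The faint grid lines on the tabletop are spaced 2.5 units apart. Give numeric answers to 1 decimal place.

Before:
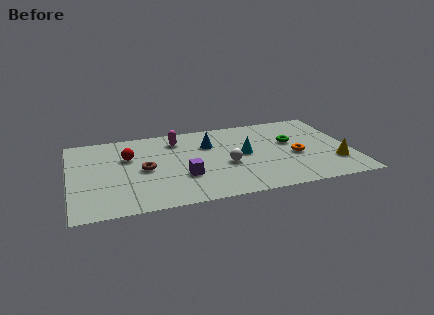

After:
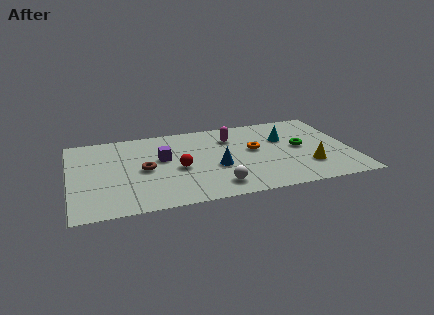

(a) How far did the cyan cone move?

2.2

The cyan cone was near (8.3, 3.9) before and (10.3, 4.9) after, so it travelled √(2.0² + 1.0²) ≈ 2.2 units.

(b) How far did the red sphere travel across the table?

2.8

The red sphere moved from about (2.8, 4.9) to (5.1, 3.3), a distance of √(2.3² + 1.6²) ≈ 2.8.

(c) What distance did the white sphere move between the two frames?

1.9

The white sphere was near (7.4, 3.1) before and (6.8, 1.3) after, so it travelled √(0.6² + 1.8²) ≈ 1.9 units.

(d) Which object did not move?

the brown torus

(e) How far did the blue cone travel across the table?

2.2

From (6.7, 5.2) to (6.9, 3.0), the blue cone covered √(0.2² + 2.2²) ≈ 2.2 units.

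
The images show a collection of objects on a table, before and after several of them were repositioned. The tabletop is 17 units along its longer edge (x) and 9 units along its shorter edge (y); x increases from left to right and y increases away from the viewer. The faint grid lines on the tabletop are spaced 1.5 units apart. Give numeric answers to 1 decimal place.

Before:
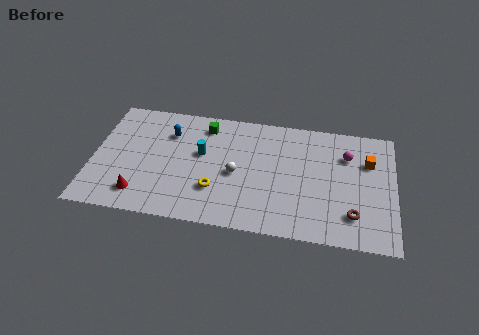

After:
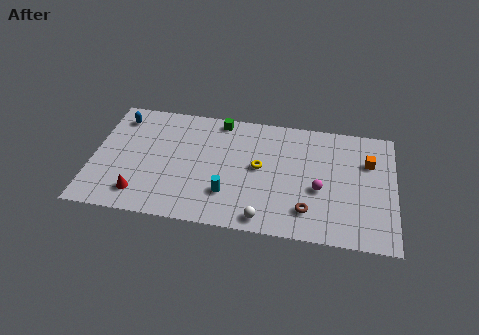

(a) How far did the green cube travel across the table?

1.0

From (6.2, 7.5) to (7.0, 8.1), the green cube covered √(0.8² + 0.6²) ≈ 1.0 units.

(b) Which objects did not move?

the red cone and the orange cube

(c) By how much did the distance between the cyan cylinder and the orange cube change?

-0.8

The distance was about 9.4 in the first image and 8.6 in the second, so they moved 0.8 units closer together.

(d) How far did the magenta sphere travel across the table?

3.2

From (14.3, 6.5) to (12.8, 3.7), the magenta sphere covered √(1.5² + 2.8²) ≈ 3.2 units.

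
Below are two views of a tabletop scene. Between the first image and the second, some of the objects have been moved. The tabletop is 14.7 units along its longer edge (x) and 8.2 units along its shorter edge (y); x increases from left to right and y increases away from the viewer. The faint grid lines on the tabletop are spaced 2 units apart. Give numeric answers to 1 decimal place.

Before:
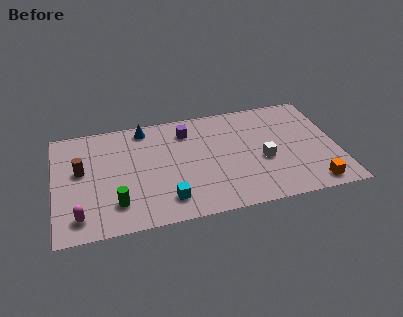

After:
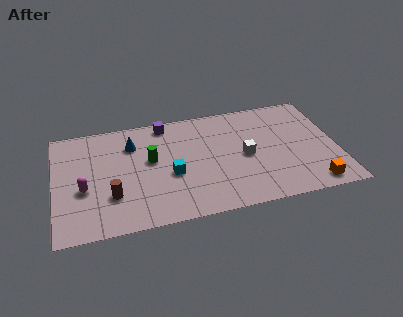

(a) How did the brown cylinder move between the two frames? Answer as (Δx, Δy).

(1.5, -2.2)

The brown cylinder started near (1.4, 4.7) and ended near (2.9, 2.5).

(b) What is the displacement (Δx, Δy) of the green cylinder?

(1.9, 2.8)

From the two frames, the green cylinder sits at roughly (3.1, 1.9) before and (5.0, 4.7) after.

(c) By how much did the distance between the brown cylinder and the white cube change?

-2.4

Before: roughly 9.5 units apart; after: 7.1. That's 2.4 units closer together.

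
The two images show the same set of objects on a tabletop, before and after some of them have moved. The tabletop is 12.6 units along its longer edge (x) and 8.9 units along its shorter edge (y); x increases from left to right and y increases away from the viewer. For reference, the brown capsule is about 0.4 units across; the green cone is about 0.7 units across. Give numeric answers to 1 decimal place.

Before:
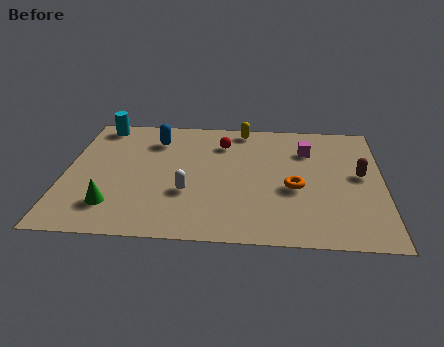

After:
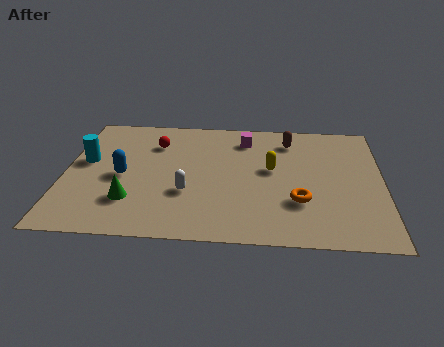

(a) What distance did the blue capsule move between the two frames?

3.0

From (3.5, 6.9) to (2.3, 4.1), the blue capsule covered √(1.2² + 2.8²) ≈ 3.0 units.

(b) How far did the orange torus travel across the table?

0.9

The orange torus was near (9.1, 3.7) before and (9.3, 2.8) after, so it travelled √(0.2² + 0.9²) ≈ 0.9 units.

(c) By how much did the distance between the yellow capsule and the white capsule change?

-1.5

They were about 5.3 units apart before and 3.8 after — 1.5 units closer together.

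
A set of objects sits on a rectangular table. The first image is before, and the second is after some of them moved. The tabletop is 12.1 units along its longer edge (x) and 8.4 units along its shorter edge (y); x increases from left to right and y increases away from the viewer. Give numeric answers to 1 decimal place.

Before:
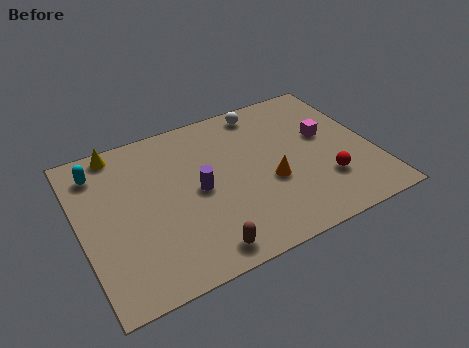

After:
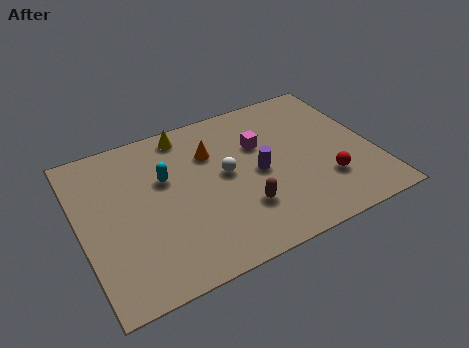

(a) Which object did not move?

the red sphere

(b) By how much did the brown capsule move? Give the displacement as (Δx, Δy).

(1.9, 1.4)

The brown capsule was at about (4.5, 1.0) and moved to about (6.4, 2.4).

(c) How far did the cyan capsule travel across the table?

3.0

The cyan capsule moved from about (1.0, 6.8) to (3.6, 5.3), a distance of √(2.6² + 1.5²) ≈ 3.0.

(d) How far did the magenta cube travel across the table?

2.8

The magenta cube moved from about (10.3, 4.9) to (7.6, 5.5), a distance of √(2.7² + 0.6²) ≈ 2.8.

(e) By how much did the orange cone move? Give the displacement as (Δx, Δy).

(-2.1, 2.6)

From the two frames, the orange cone sits at roughly (7.7, 3.3) before and (5.6, 5.9) after.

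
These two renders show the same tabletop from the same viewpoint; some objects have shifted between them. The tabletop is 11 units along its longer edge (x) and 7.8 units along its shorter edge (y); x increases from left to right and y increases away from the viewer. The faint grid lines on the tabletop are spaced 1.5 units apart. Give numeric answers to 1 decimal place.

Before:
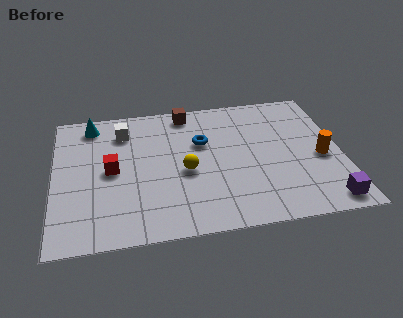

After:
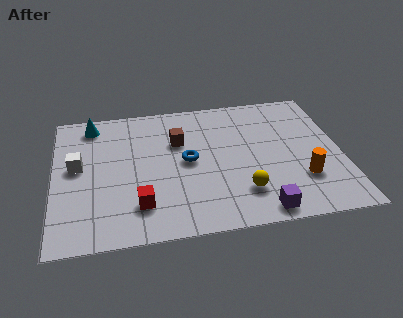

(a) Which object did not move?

the cyan cone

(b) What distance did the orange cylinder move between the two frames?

1.4

From (10.2, 3.4) to (9.4, 2.3), the orange cylinder covered √(0.8² + 1.1²) ≈ 1.4 units.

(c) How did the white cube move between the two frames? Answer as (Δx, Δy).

(-1.8, -1.8)

The white cube started near (2.7, 6.1) and ended near (0.9, 4.3).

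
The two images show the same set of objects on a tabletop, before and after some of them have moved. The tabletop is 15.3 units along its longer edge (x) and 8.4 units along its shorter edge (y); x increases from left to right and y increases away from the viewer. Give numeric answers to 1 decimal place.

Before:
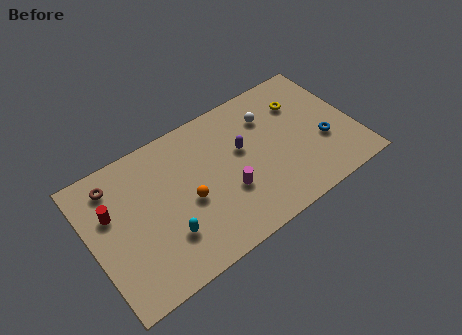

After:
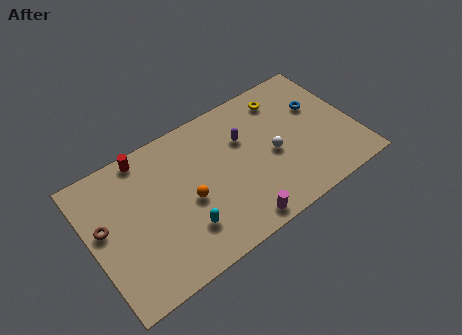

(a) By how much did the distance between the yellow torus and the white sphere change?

+1.4

Before: roughly 1.9 units apart; after: 3.3. That's 1.4 units further apart.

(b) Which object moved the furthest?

the red cylinder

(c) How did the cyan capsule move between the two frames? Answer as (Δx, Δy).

(1.0, -0.2)

The cyan capsule started near (4.0, 2.4) and ended near (5.0, 2.2).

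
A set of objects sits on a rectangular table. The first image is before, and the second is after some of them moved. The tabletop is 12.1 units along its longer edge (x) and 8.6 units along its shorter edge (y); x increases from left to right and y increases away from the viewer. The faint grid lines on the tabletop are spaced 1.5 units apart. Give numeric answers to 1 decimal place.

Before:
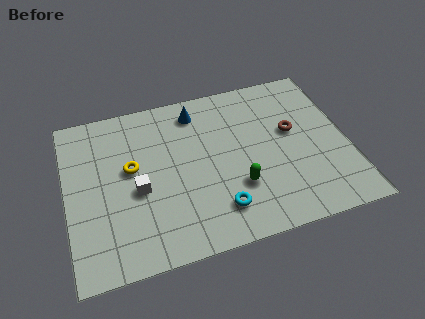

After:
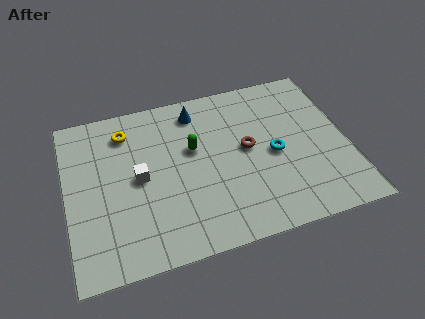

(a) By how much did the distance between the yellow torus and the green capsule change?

-1.6

Before: roughly 4.9 units apart; after: 3.3. That's 1.6 units closer together.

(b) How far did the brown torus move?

2.0

The brown torus moved from about (9.8, 5.0) to (7.8, 4.6), a distance of √(2.0² + 0.4²) ≈ 2.0.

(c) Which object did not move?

the blue cone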